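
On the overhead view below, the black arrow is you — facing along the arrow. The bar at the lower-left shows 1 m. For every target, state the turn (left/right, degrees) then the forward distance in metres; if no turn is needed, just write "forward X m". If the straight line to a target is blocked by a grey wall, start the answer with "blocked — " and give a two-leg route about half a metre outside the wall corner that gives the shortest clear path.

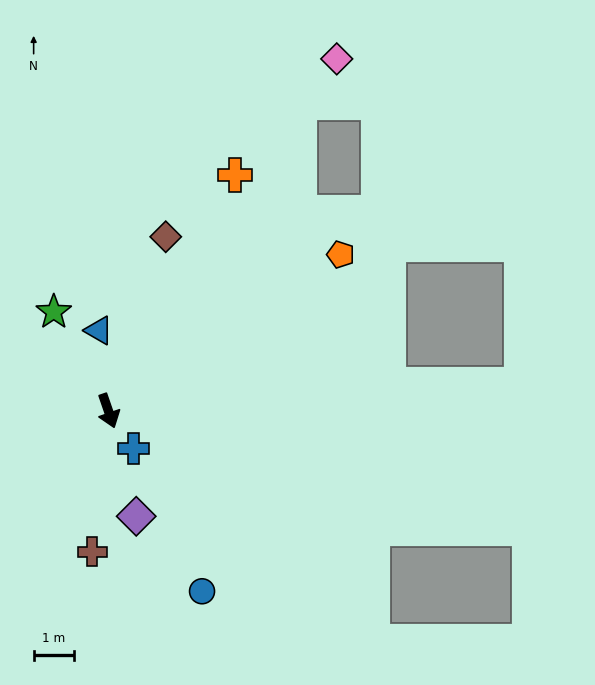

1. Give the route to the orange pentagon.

turn left 105°, forward 7.0 m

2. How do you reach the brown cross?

turn right 26°, forward 3.5 m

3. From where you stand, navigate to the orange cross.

turn left 133°, forward 6.7 m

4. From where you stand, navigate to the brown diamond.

turn left 143°, forward 4.6 m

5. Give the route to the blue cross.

turn left 15°, forward 1.1 m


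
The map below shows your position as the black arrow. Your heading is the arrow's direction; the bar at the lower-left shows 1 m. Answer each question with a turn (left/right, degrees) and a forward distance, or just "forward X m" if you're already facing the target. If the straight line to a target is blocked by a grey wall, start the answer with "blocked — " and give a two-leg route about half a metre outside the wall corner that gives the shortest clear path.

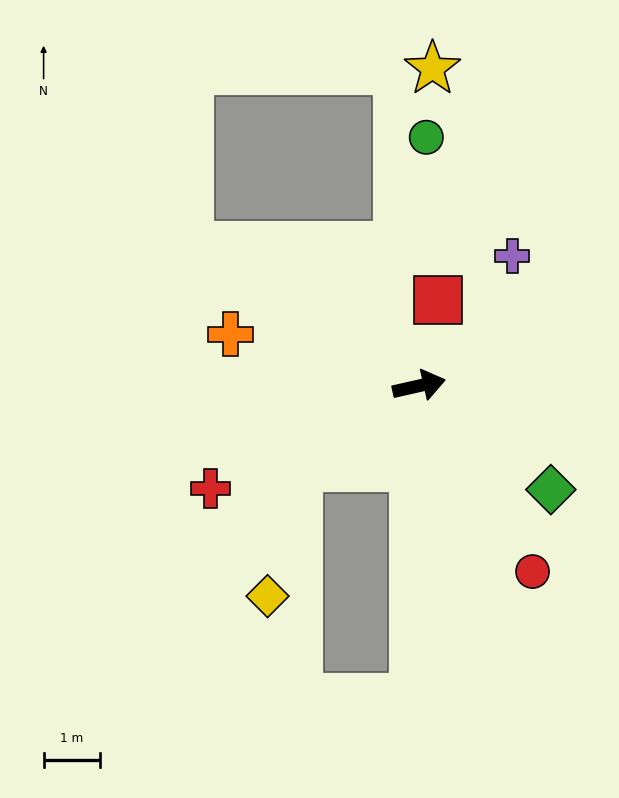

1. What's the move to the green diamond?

turn right 51°, forward 3.0 m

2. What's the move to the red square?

turn left 65°, forward 1.5 m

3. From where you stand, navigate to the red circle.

turn right 71°, forward 3.8 m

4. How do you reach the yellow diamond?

blocked — turn right 159°, forward 2.6 m, then turn left 43°, forward 2.3 m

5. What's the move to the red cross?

turn right 167°, forward 4.1 m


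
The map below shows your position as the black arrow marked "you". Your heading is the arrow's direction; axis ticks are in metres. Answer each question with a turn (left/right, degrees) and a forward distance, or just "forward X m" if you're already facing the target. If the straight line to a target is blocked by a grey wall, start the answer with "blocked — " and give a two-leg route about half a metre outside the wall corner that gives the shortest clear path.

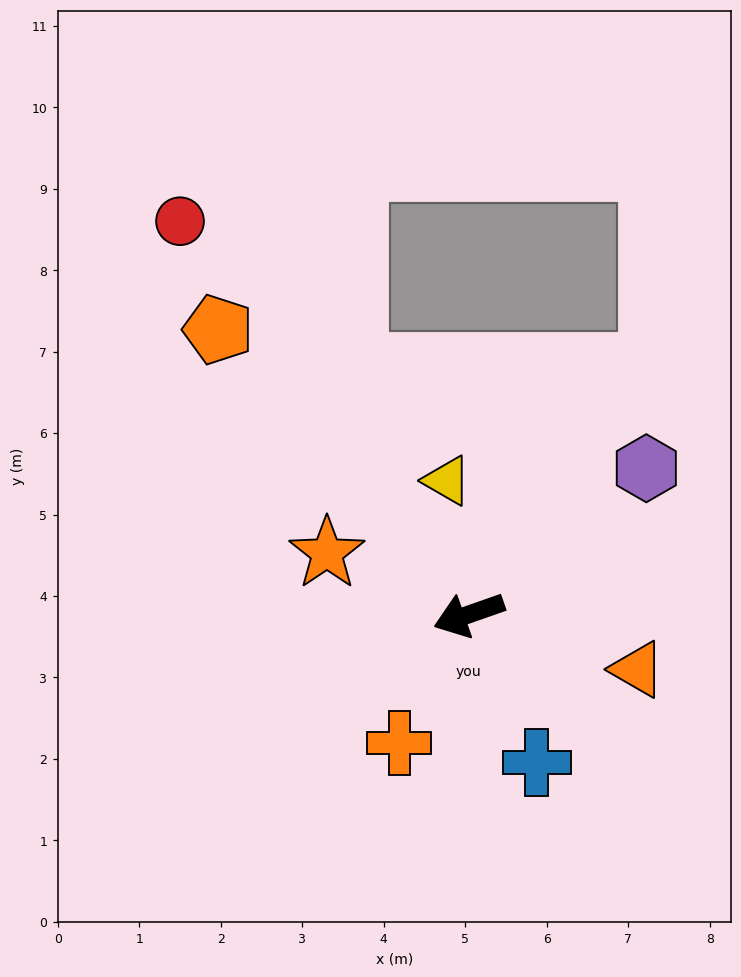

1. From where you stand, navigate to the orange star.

turn right 43°, forward 1.9 m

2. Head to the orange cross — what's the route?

turn left 42°, forward 1.8 m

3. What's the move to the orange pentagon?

turn right 68°, forward 4.7 m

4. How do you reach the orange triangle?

turn left 143°, forward 2.2 m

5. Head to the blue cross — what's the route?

turn left 95°, forward 2.0 m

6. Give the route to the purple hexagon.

turn right 160°, forward 2.8 m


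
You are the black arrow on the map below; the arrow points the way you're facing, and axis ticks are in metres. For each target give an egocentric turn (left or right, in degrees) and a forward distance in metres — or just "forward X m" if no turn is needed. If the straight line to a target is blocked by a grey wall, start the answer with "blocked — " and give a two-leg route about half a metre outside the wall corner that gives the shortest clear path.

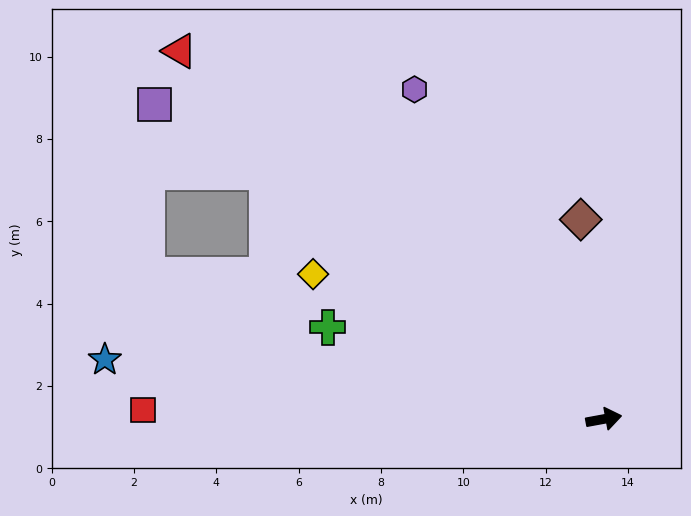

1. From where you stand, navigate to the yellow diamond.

turn left 143°, forward 7.9 m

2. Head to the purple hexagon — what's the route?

turn left 109°, forward 9.2 m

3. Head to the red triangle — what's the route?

turn left 129°, forward 13.6 m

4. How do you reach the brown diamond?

turn left 86°, forward 4.9 m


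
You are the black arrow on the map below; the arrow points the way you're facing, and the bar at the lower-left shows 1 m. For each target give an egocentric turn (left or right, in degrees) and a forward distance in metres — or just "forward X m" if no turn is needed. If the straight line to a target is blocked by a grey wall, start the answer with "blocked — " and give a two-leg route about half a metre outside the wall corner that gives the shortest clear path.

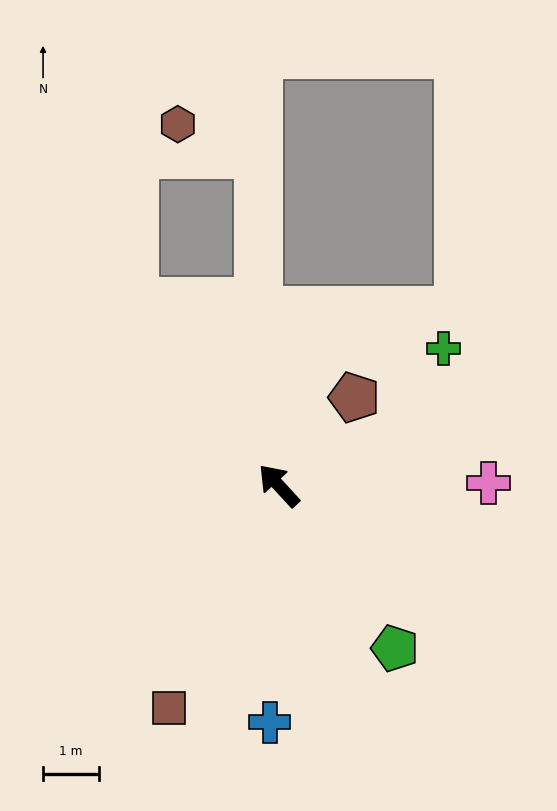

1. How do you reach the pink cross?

turn right 132°, forward 3.8 m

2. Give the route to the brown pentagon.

turn right 83°, forward 2.1 m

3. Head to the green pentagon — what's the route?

turn left 173°, forward 3.6 m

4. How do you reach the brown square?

turn left 111°, forward 4.5 m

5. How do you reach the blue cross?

turn left 135°, forward 4.3 m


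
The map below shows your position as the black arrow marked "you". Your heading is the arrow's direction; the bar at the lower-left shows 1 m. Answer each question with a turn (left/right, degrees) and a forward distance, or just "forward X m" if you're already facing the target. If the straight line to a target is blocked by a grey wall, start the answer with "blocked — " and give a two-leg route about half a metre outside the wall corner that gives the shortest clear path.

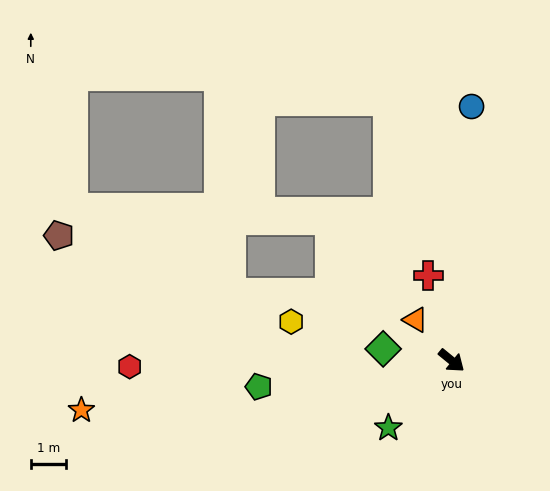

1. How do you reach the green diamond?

turn right 150°, forward 2.0 m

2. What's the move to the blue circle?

turn left 125°, forward 7.2 m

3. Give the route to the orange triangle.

turn left 171°, forward 1.5 m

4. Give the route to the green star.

turn right 94°, forward 2.6 m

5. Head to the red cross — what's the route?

turn left 145°, forward 2.5 m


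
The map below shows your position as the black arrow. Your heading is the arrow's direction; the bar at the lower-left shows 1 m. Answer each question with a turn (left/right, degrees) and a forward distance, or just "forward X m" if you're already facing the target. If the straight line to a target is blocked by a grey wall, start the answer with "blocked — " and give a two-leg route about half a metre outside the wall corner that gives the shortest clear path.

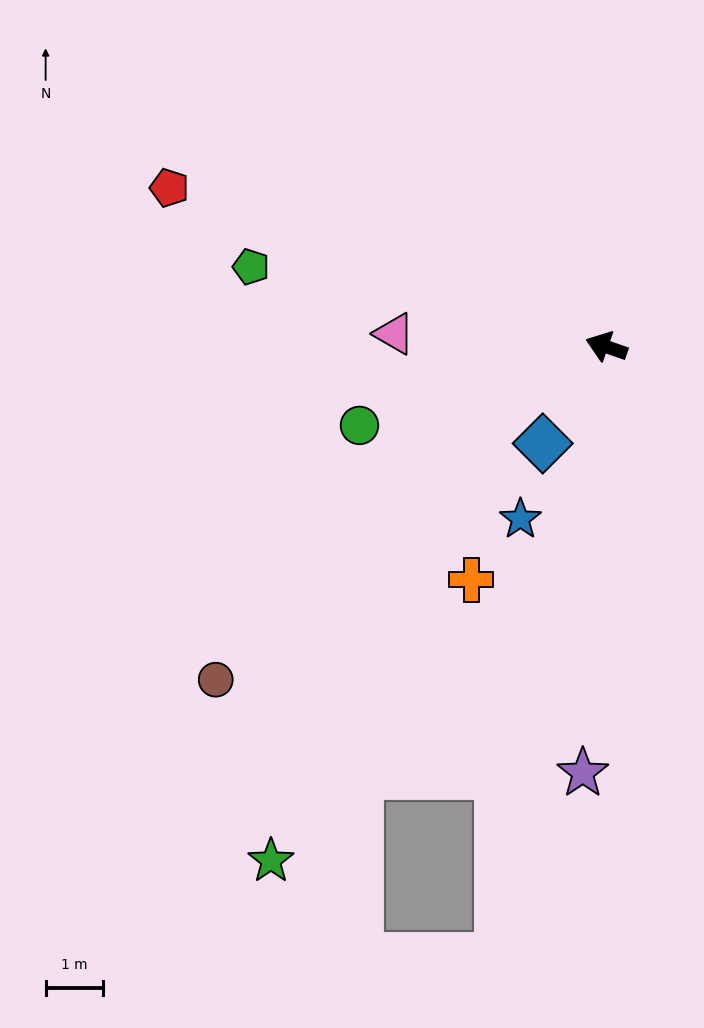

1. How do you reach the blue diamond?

turn left 76°, forward 2.0 m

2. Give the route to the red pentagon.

forward 8.1 m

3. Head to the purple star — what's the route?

turn left 106°, forward 7.4 m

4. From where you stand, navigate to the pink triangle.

turn left 16°, forward 3.7 m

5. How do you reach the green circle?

turn left 37°, forward 4.5 m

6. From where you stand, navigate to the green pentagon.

turn left 7°, forward 6.3 m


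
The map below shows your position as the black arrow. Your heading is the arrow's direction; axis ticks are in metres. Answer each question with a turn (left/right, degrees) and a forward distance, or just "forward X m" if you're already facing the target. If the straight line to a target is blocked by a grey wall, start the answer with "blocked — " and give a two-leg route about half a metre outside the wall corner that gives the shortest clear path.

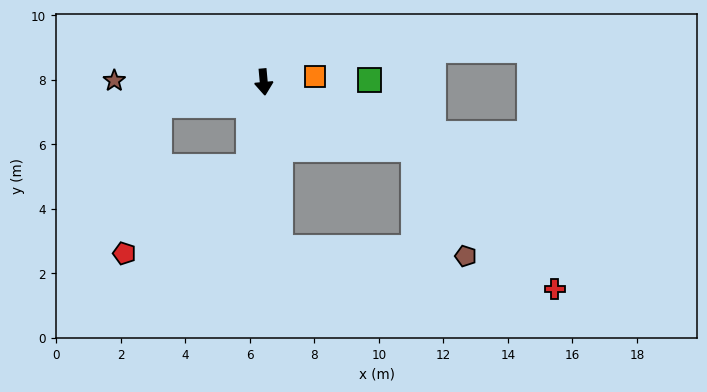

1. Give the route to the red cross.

blocked — turn left 61°, forward 5.1 m, then turn right 21°, forward 6.2 m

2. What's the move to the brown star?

turn right 96°, forward 4.6 m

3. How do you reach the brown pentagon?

blocked — turn left 61°, forward 5.1 m, then turn right 41°, forward 3.7 m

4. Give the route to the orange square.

turn left 91°, forward 1.6 m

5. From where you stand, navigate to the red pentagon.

blocked — turn right 14°, forward 2.7 m, then turn right 47°, forward 4.7 m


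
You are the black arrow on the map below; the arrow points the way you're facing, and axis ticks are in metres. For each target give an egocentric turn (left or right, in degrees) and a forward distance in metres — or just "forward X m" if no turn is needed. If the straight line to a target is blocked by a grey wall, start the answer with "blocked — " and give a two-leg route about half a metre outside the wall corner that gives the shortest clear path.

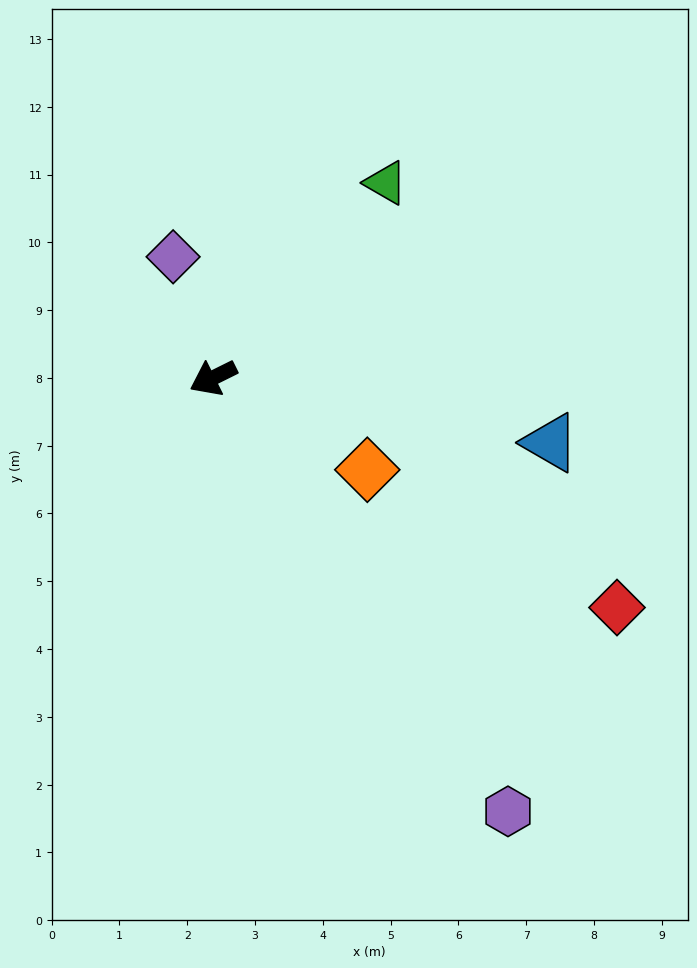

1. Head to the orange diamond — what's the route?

turn left 123°, forward 2.6 m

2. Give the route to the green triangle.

turn right 158°, forward 3.8 m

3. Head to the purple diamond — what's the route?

turn right 98°, forward 1.9 m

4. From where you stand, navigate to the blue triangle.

turn left 143°, forward 5.1 m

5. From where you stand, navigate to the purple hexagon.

turn left 98°, forward 7.7 m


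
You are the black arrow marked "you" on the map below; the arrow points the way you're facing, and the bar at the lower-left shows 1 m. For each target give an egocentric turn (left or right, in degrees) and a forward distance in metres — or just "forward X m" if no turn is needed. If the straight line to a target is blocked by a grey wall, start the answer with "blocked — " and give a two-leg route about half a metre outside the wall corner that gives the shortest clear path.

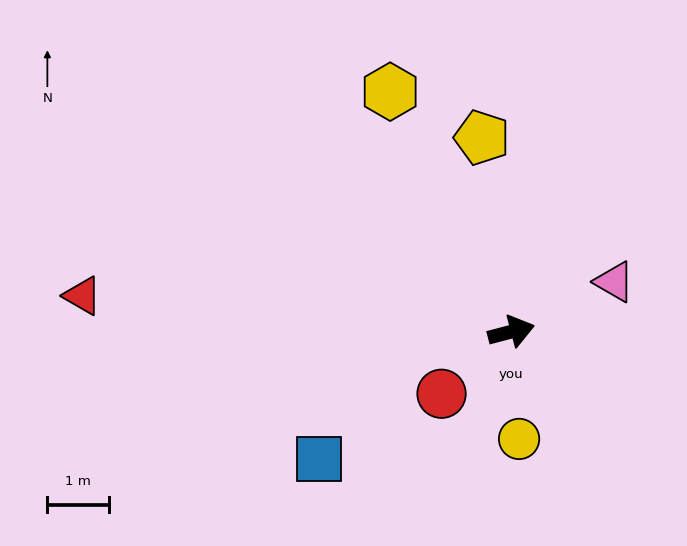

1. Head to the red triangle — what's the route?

turn left 160°, forward 7.0 m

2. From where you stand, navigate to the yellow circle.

turn right 101°, forward 1.8 m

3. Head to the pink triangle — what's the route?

turn left 11°, forward 1.9 m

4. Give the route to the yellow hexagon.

turn left 102°, forward 4.4 m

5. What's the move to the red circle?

turn right 153°, forward 1.5 m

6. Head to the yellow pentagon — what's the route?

turn left 84°, forward 3.2 m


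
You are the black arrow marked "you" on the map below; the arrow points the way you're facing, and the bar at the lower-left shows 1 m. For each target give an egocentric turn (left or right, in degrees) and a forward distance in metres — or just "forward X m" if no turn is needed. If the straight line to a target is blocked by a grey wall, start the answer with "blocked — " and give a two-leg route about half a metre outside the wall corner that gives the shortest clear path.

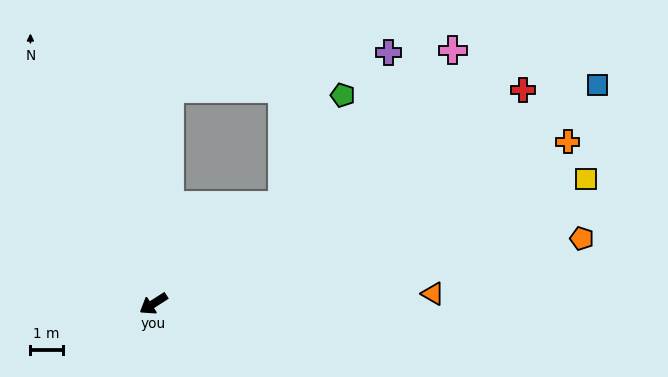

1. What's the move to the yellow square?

turn left 164°, forward 13.8 m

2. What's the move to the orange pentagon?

turn left 156°, forward 13.3 m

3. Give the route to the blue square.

turn left 174°, forward 15.2 m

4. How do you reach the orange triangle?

turn left 149°, forward 8.6 m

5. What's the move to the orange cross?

turn left 169°, forward 13.6 m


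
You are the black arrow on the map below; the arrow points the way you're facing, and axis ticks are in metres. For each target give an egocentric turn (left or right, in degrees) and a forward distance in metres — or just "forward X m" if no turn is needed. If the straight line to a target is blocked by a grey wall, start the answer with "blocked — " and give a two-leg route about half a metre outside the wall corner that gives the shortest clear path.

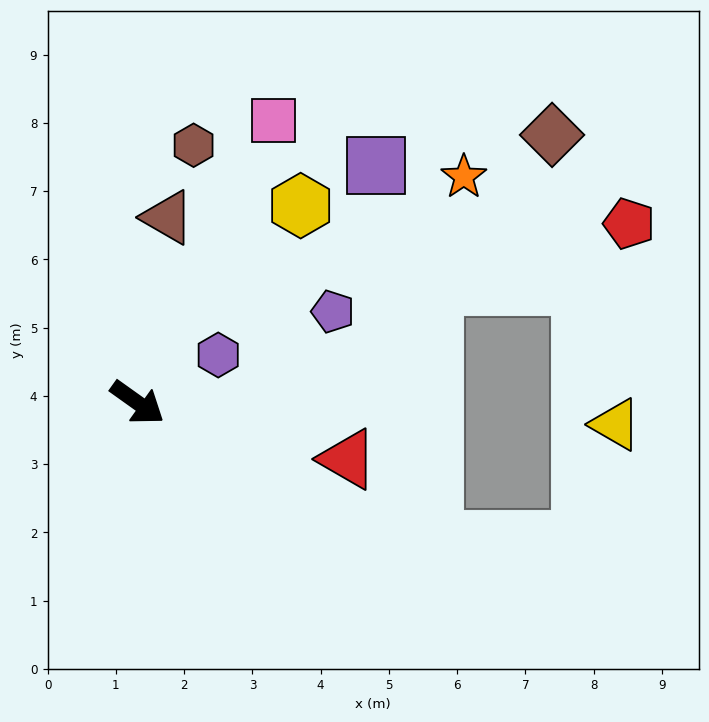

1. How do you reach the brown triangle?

turn left 116°, forward 2.8 m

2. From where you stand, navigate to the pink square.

turn left 100°, forward 4.6 m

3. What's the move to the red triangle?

turn left 20°, forward 3.2 m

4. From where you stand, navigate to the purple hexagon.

turn left 66°, forward 1.4 m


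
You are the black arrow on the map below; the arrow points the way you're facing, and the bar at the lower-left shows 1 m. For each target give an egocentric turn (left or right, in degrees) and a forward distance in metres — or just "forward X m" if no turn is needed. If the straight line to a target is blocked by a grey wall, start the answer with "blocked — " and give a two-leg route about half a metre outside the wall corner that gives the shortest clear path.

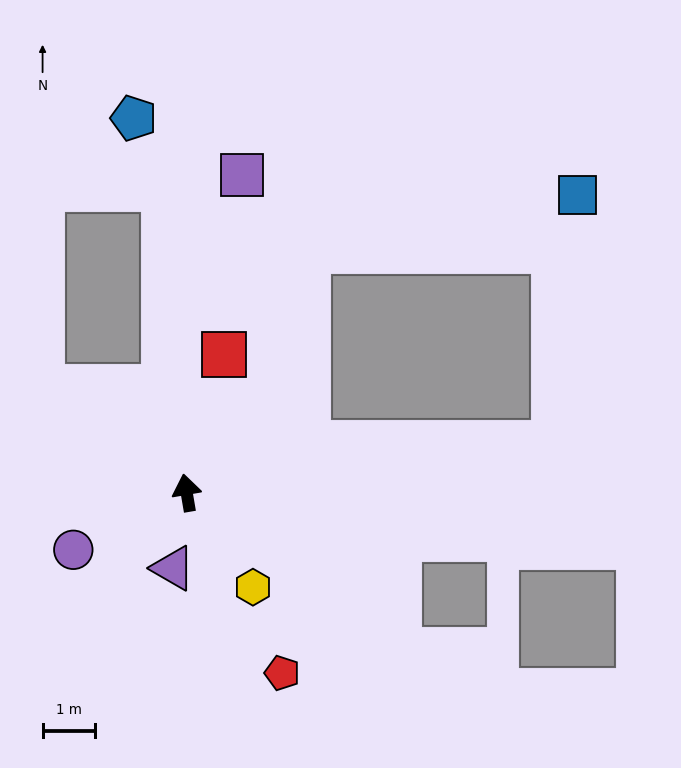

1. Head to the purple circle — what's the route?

turn left 107°, forward 2.4 m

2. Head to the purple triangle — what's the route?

turn left 160°, forward 1.5 m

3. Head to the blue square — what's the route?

blocked — turn right 92°, forward 7.0 m, then turn left 77°, forward 4.7 m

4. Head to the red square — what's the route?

turn right 25°, forward 2.7 m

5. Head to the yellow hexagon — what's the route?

turn right 155°, forward 2.2 m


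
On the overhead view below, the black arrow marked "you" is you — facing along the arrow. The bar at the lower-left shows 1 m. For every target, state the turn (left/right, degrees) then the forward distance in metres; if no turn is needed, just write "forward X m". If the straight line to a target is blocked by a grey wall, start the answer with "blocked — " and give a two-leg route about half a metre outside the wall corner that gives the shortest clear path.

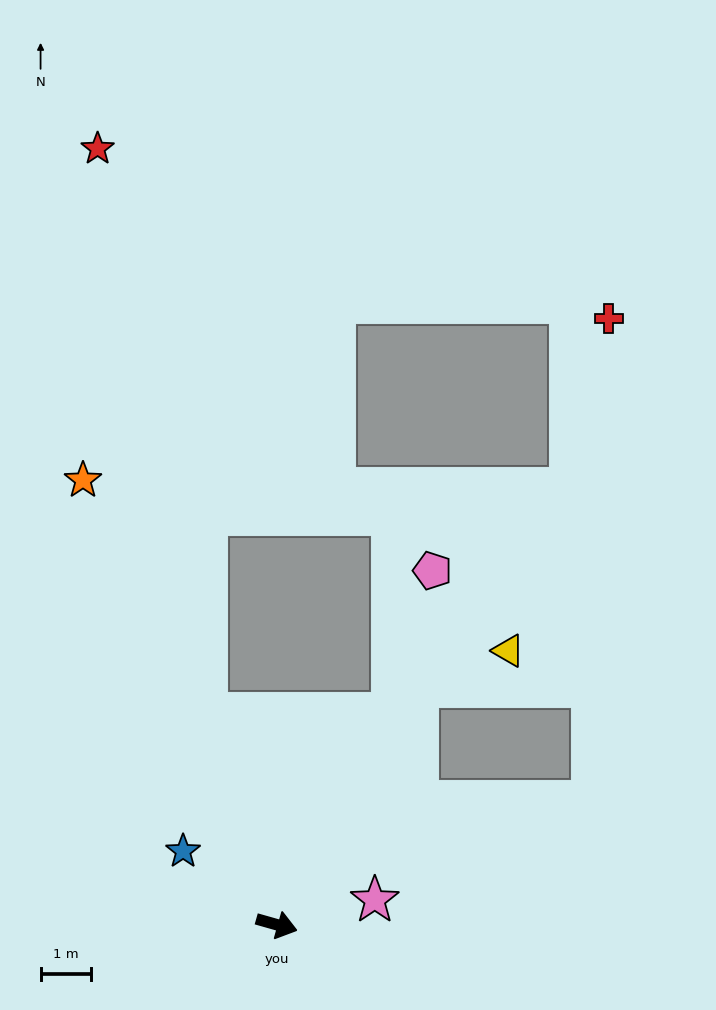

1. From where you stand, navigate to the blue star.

turn left 158°, forward 2.4 m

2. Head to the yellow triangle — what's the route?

blocked — turn left 75°, forward 5.5 m, then turn right 38°, forward 2.0 m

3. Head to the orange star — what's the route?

turn left 129°, forward 9.7 m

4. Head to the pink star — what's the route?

turn left 30°, forward 2.0 m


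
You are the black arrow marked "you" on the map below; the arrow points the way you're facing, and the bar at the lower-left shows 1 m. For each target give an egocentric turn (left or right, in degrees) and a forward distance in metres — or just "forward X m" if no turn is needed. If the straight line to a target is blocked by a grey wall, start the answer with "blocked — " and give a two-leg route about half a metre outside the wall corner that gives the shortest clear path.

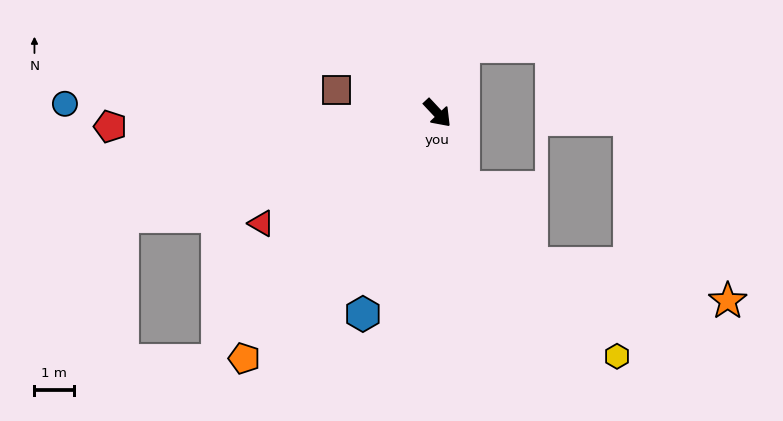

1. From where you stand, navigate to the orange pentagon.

turn right 81°, forward 7.9 m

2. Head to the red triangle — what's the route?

turn right 101°, forward 5.3 m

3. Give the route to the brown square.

turn right 146°, forward 2.6 m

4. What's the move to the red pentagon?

turn right 131°, forward 8.3 m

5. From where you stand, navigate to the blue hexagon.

turn right 63°, forward 5.4 m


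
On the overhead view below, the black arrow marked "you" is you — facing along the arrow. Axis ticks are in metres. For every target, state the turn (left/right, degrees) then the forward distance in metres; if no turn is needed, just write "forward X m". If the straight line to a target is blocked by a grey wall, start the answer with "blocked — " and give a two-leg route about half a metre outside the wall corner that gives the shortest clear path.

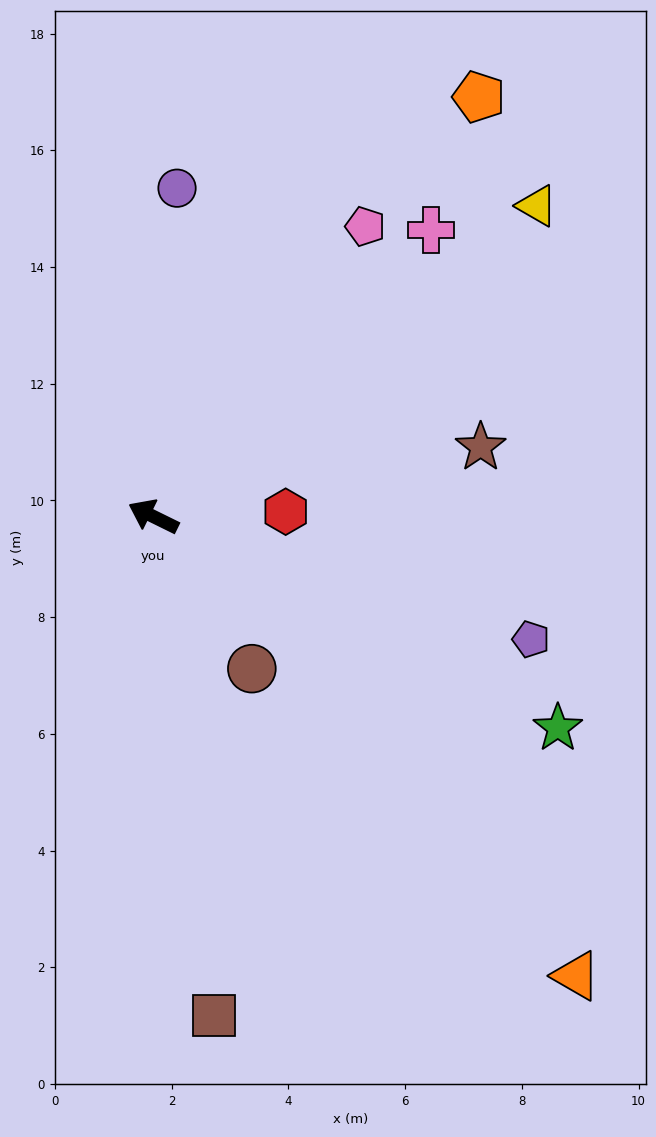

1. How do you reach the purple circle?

turn right 68°, forward 5.6 m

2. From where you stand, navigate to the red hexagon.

turn right 152°, forward 2.3 m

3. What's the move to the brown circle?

turn left 149°, forward 3.1 m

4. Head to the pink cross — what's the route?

turn right 108°, forward 6.8 m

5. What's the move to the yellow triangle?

turn right 115°, forward 8.5 m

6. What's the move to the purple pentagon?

turn right 172°, forward 6.8 m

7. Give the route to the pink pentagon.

turn right 100°, forward 6.2 m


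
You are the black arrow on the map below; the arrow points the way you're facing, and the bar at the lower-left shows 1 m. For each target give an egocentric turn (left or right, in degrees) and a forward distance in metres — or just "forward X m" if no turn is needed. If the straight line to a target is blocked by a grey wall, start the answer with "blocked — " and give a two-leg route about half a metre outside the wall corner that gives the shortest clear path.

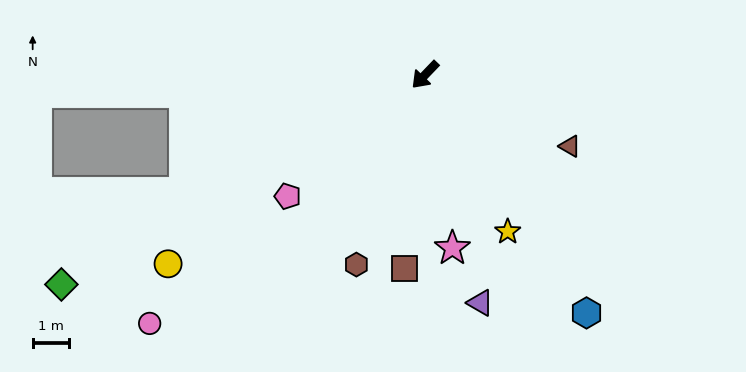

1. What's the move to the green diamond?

turn right 16°, forward 11.5 m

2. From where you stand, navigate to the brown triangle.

turn left 108°, forward 4.4 m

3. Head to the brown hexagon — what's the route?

turn left 24°, forward 5.5 m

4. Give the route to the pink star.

turn left 53°, forward 4.8 m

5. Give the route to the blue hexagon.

turn left 78°, forward 7.9 m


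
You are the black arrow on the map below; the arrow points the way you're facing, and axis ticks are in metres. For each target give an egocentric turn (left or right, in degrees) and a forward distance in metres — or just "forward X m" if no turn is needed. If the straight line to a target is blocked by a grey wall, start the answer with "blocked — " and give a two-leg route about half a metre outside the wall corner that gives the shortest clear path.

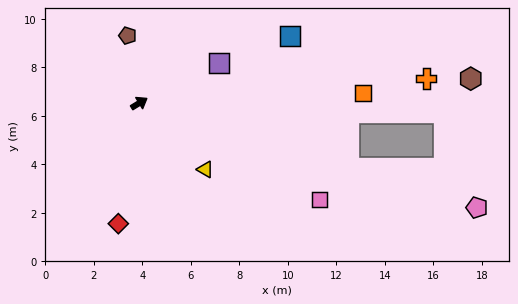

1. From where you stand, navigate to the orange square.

turn right 29°, forward 9.2 m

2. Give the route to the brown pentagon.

turn left 68°, forward 2.8 m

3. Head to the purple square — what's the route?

turn right 5°, forward 3.7 m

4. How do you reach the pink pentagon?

turn right 49°, forward 14.6 m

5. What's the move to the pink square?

turn right 60°, forward 8.4 m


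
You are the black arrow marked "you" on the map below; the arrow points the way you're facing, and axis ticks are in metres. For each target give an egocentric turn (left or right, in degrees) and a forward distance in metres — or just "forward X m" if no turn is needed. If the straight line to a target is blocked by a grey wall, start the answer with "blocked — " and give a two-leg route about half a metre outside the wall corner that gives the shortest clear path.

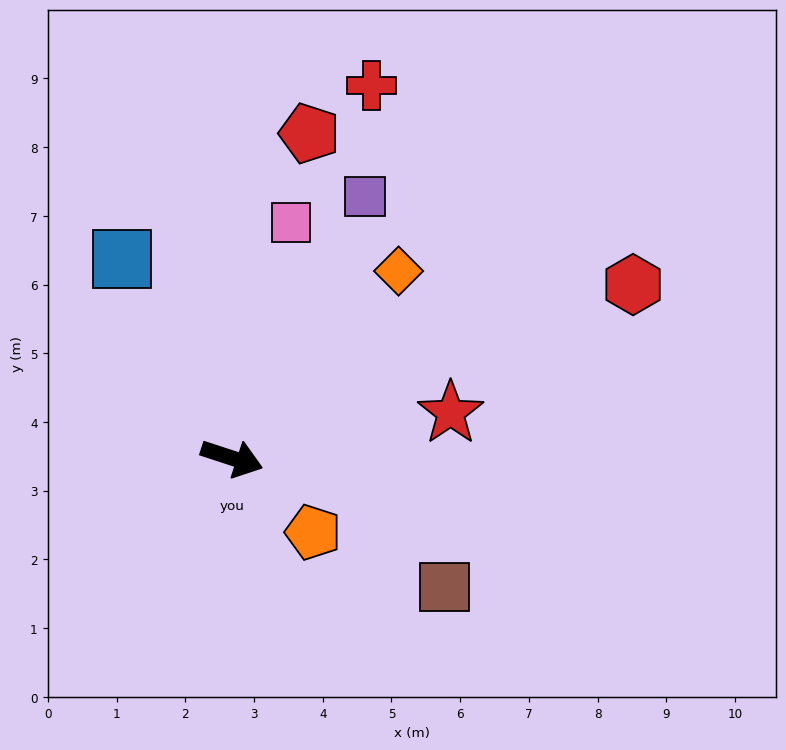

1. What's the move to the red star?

turn left 30°, forward 3.2 m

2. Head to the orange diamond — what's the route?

turn left 66°, forward 3.6 m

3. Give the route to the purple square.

turn left 81°, forward 4.3 m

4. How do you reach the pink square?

turn left 94°, forward 3.5 m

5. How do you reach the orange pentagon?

turn right 24°, forward 1.6 m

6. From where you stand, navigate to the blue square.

turn left 137°, forward 3.3 m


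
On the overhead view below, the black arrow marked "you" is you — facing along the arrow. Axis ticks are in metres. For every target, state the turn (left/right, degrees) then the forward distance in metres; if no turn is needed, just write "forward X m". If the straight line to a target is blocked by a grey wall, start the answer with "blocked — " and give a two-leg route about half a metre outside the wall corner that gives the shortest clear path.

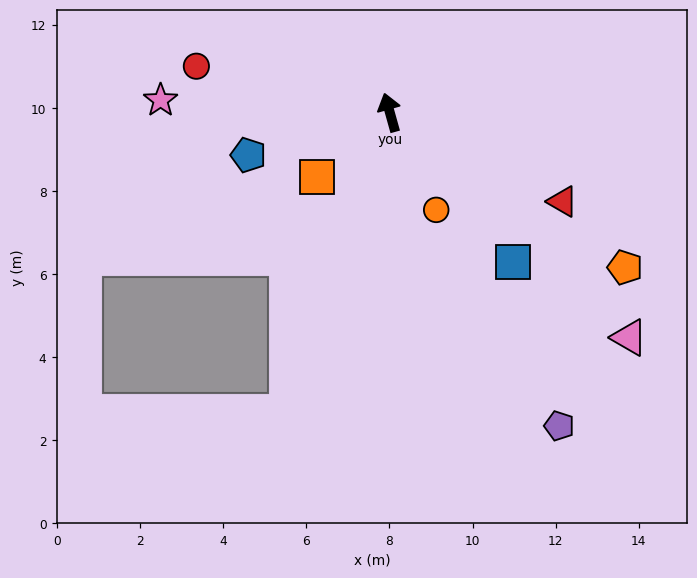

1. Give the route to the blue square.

turn right 156°, forward 4.7 m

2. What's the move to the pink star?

turn left 71°, forward 5.5 m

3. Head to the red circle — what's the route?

turn left 61°, forward 4.8 m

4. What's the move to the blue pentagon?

turn left 91°, forward 3.6 m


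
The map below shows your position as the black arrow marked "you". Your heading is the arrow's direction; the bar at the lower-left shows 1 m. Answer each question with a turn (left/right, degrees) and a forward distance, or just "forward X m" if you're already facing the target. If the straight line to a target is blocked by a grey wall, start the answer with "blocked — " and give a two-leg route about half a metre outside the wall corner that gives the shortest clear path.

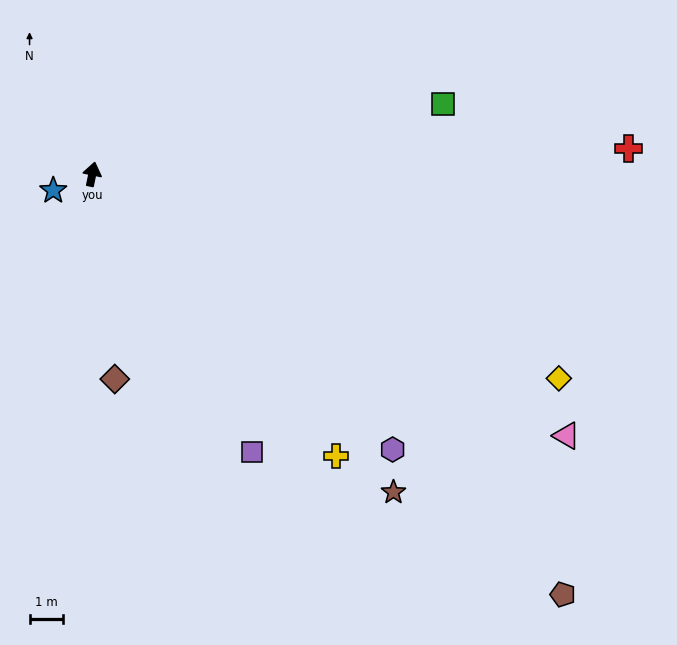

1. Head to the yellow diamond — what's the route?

turn right 102°, forward 15.1 m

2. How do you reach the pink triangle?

turn right 107°, forward 16.1 m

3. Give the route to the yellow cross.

turn right 127°, forward 11.1 m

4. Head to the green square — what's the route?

turn right 67°, forward 10.6 m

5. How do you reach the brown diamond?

turn right 162°, forward 6.1 m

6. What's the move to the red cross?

turn right 76°, forward 15.9 m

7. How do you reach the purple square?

turn right 138°, forward 9.5 m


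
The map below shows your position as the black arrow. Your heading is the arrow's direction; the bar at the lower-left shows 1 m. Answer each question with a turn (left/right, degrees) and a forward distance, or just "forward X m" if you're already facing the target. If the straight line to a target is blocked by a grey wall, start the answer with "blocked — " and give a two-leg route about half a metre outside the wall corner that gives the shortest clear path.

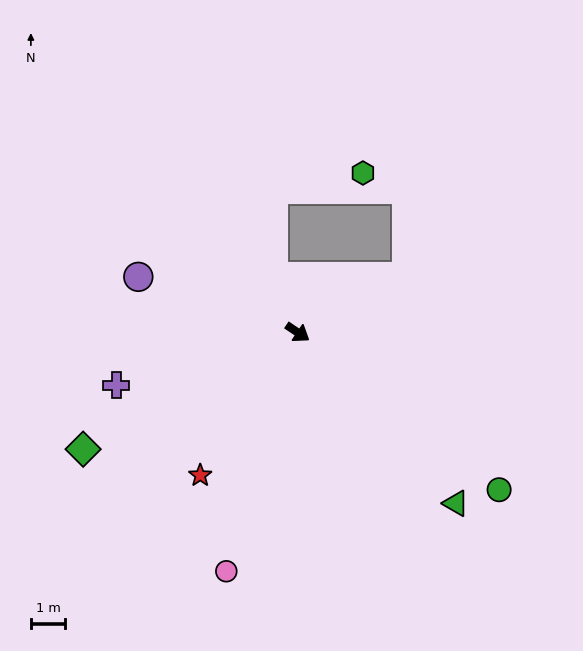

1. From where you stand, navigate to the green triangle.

turn right 13°, forward 6.8 m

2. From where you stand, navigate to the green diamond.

turn right 118°, forward 7.1 m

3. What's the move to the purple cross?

turn right 130°, forward 5.5 m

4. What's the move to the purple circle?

turn right 165°, forward 4.9 m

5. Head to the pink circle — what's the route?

turn right 73°, forward 7.3 m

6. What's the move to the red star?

turn right 90°, forward 5.0 m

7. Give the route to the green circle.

turn right 4°, forward 7.5 m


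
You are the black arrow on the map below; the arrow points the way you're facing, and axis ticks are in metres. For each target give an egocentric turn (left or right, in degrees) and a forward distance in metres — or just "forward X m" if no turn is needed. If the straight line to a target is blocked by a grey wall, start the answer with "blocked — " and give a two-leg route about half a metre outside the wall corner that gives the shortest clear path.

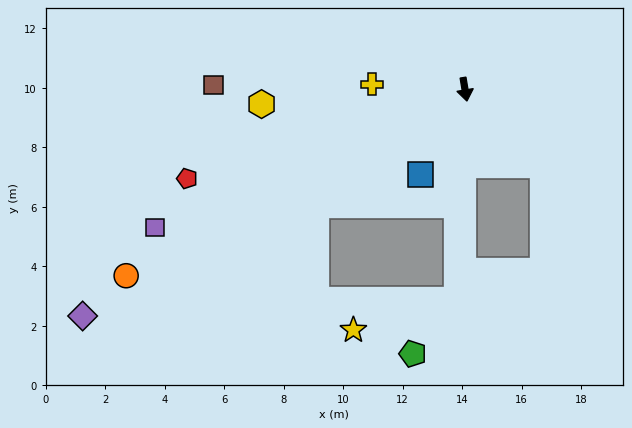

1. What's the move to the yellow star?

blocked — turn right 12°, forward 7.1 m, then turn right 71°, forward 3.6 m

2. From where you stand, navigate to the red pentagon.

turn right 82°, forward 9.8 m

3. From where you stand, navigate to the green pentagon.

blocked — turn right 12°, forward 7.1 m, then turn right 36°, forward 2.3 m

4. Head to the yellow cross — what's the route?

turn right 103°, forward 3.1 m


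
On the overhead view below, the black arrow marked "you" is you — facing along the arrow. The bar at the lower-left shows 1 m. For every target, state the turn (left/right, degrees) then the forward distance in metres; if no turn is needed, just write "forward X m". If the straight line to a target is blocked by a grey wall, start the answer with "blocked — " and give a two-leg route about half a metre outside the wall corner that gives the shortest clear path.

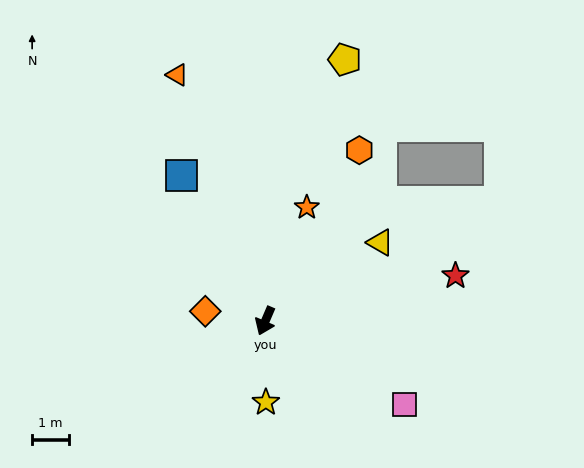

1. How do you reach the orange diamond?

turn right 76°, forward 1.7 m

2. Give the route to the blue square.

turn right 127°, forward 4.6 m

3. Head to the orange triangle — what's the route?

turn right 137°, forward 7.2 m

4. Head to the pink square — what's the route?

turn left 82°, forward 4.5 m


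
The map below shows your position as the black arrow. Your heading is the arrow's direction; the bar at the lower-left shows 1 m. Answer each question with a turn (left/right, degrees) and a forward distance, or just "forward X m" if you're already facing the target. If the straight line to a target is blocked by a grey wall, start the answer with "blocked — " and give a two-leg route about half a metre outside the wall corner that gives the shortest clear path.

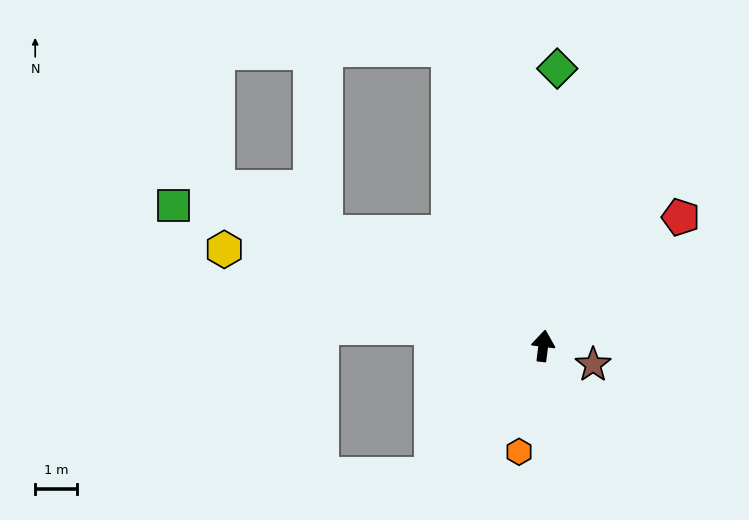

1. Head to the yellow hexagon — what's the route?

turn left 80°, forward 8.0 m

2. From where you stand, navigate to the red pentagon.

turn right 40°, forward 4.5 m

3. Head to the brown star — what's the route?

turn right 104°, forward 1.3 m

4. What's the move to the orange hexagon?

turn left 174°, forward 2.6 m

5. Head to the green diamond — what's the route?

turn left 4°, forward 6.7 m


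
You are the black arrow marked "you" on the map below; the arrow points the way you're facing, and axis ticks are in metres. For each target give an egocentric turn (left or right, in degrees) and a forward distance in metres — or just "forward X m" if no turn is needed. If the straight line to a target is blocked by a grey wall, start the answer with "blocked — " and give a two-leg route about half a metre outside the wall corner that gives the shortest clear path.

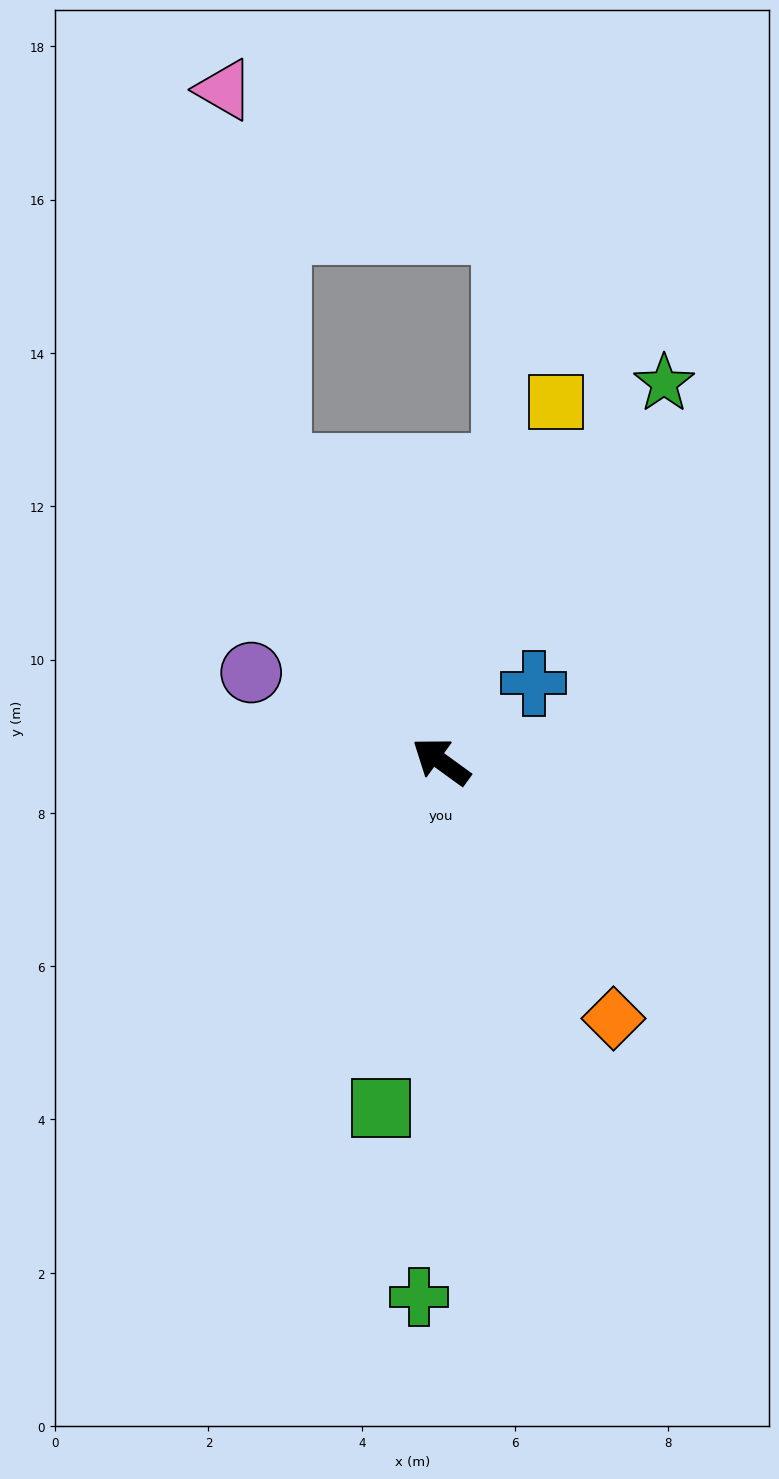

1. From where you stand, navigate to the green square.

turn left 116°, forward 4.6 m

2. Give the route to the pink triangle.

blocked — turn right 25°, forward 4.4 m, then turn right 21°, forward 5.0 m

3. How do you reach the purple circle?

turn left 11°, forward 2.7 m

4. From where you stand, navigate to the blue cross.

turn right 104°, forward 1.6 m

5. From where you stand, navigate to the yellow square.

turn right 72°, forward 4.9 m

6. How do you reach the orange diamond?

turn left 160°, forward 4.0 m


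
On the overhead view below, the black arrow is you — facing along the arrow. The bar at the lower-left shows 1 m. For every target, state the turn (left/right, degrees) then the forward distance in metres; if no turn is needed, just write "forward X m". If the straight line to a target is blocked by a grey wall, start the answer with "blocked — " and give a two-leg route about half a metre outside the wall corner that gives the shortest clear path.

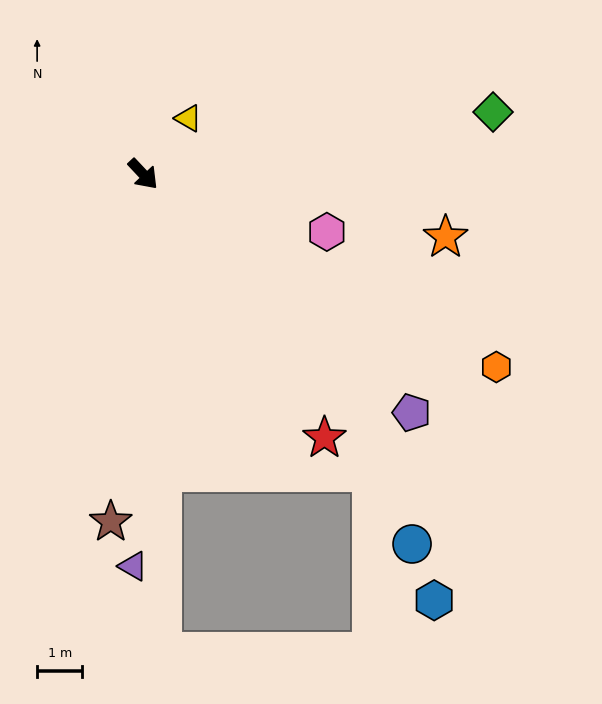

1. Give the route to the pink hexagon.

turn left 29°, forward 4.3 m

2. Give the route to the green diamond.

turn left 57°, forward 7.9 m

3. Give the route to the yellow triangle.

turn left 98°, forward 1.6 m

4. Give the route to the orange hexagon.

turn left 18°, forward 8.9 m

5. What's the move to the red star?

turn right 9°, forward 7.1 m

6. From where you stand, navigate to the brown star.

turn right 48°, forward 7.8 m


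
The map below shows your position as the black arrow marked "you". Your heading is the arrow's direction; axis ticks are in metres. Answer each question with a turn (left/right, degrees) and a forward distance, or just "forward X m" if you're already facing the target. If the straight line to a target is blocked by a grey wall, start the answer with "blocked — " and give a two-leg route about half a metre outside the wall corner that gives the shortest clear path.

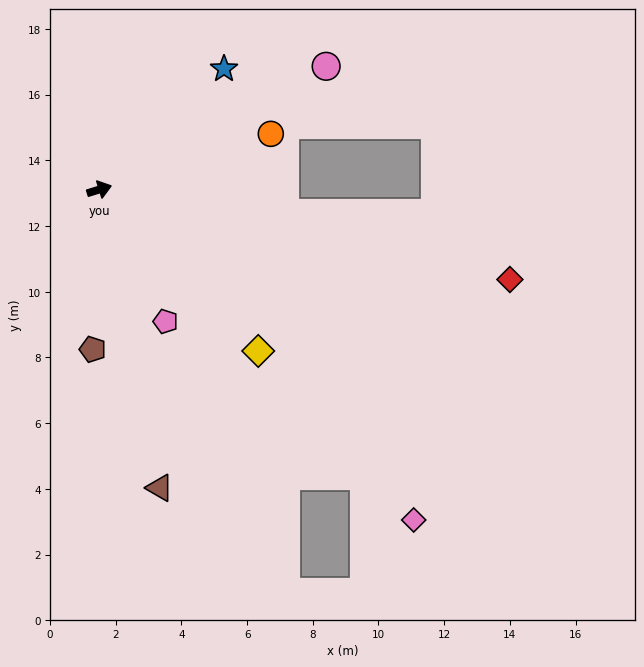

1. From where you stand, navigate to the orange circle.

forward 5.5 m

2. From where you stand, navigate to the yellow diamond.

turn right 63°, forward 6.9 m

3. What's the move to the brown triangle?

turn right 96°, forward 9.3 m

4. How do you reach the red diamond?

turn right 30°, forward 12.8 m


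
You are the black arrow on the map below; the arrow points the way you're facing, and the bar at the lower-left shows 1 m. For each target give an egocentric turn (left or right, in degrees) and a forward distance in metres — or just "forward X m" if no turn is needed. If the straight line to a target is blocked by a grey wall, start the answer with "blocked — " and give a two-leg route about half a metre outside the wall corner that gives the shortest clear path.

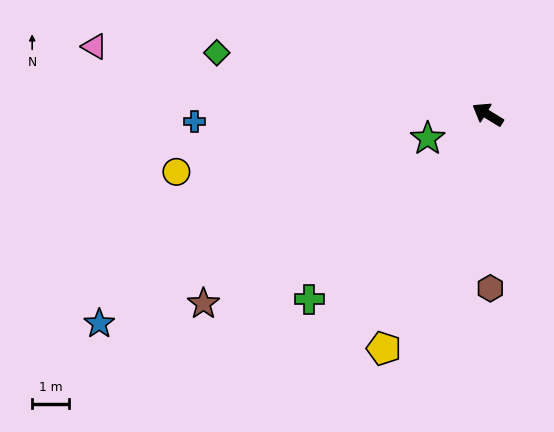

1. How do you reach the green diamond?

turn left 19°, forward 7.5 m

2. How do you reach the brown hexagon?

turn left 122°, forward 4.7 m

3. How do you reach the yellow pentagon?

turn left 98°, forward 6.9 m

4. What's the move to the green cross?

turn left 78°, forward 6.9 m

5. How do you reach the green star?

turn left 53°, forward 1.7 m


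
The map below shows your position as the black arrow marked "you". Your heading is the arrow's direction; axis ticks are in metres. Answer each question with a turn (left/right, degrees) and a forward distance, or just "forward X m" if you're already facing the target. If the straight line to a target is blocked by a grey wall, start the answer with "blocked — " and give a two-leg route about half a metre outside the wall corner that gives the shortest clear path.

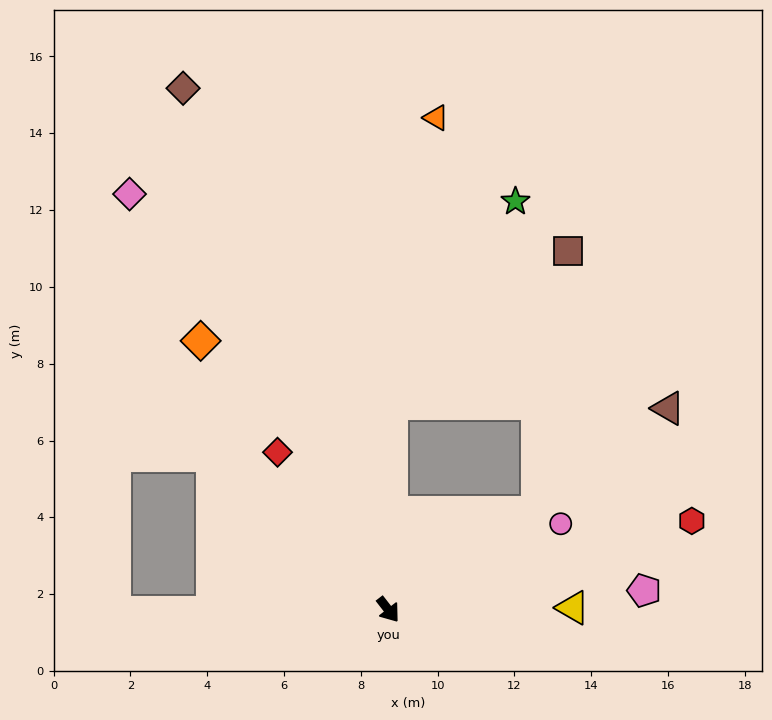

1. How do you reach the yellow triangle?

turn left 53°, forward 4.8 m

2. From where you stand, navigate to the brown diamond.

turn left 164°, forward 14.6 m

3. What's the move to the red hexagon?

turn left 68°, forward 8.2 m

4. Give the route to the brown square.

blocked — turn left 141°, forward 5.4 m, then turn right 48°, forward 6.1 m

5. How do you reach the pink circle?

turn left 79°, forward 5.0 m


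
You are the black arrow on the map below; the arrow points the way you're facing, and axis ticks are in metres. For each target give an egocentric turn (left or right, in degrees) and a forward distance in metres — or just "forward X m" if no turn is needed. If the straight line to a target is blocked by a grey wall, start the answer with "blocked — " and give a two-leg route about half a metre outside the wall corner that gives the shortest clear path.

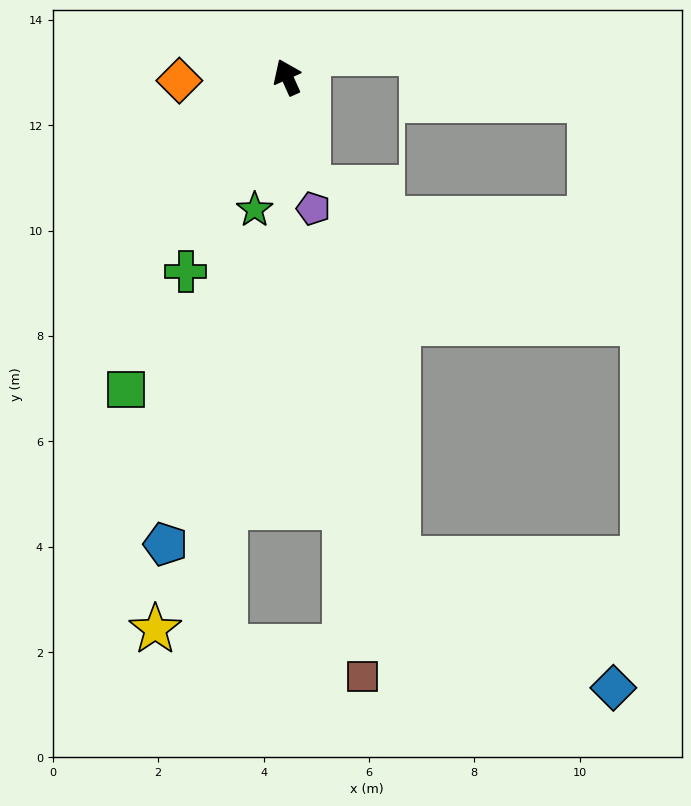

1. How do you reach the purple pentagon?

turn left 167°, forward 2.5 m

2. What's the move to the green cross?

turn left 128°, forward 4.2 m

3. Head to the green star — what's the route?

turn left 142°, forward 2.6 m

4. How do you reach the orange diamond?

turn left 68°, forward 2.0 m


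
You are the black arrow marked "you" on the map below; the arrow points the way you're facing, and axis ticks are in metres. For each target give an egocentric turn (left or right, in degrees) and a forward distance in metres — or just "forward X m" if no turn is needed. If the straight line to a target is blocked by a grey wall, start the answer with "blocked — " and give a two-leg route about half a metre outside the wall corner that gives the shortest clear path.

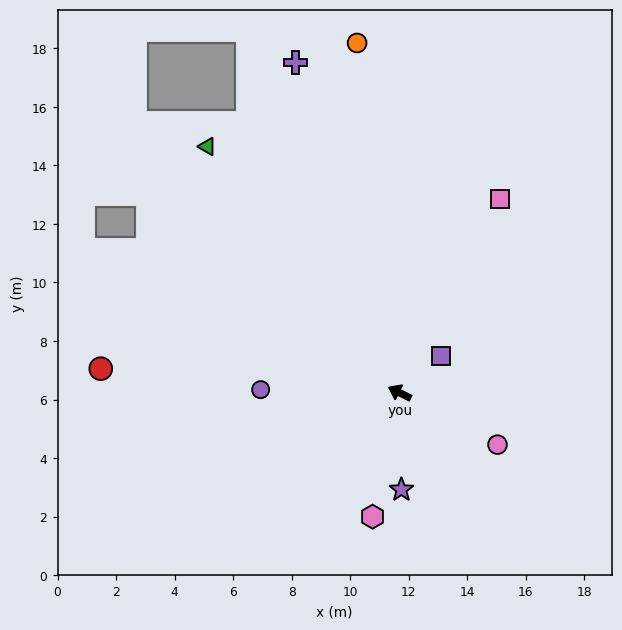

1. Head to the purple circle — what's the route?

turn left 25°, forward 4.8 m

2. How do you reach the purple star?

turn left 117°, forward 3.3 m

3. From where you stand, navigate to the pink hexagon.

turn left 104°, forward 4.3 m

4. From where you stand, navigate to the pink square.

turn right 91°, forward 7.5 m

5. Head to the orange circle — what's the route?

turn right 57°, forward 12.0 m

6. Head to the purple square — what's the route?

turn right 112°, forward 1.9 m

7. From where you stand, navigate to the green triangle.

turn right 26°, forward 10.7 m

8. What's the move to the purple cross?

turn right 46°, forward 11.8 m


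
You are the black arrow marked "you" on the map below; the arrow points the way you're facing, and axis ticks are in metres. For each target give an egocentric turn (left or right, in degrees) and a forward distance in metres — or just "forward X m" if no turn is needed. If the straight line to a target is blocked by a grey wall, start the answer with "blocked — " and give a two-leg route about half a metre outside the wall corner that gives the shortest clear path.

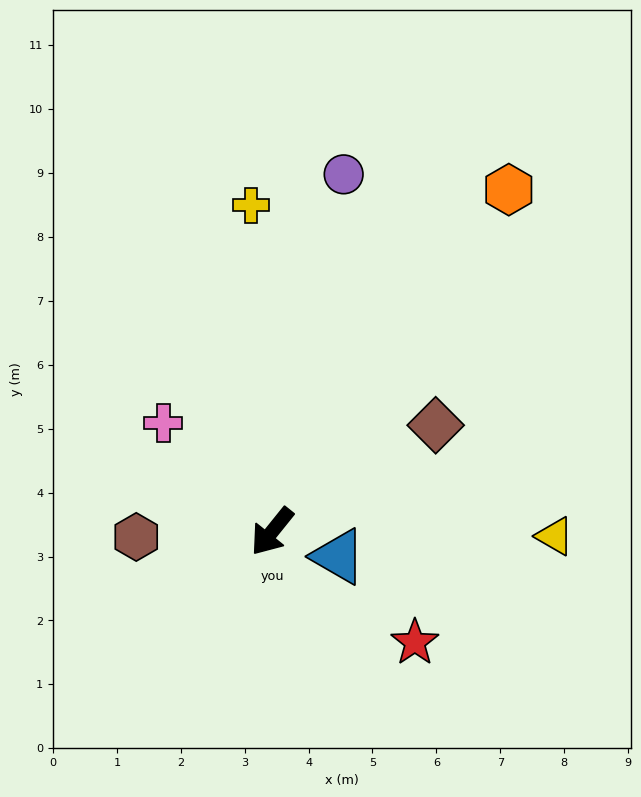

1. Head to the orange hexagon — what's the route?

turn right 176°, forward 6.5 m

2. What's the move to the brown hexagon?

turn right 49°, forward 2.1 m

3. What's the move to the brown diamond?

turn left 162°, forward 3.1 m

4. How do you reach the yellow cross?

turn right 137°, forward 5.1 m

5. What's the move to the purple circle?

turn right 152°, forward 5.7 m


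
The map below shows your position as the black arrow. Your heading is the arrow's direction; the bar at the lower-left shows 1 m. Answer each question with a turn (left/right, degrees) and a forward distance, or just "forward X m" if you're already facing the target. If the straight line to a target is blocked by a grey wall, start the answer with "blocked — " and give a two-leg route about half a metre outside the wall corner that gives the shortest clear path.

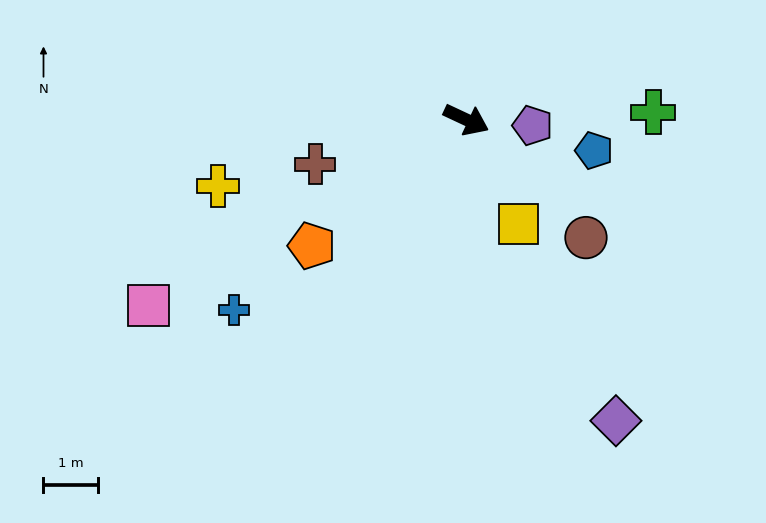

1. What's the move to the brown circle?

turn right 20°, forward 3.1 m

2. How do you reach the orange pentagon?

turn right 116°, forward 3.6 m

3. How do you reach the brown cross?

turn right 138°, forward 2.9 m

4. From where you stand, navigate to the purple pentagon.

turn left 20°, forward 1.2 m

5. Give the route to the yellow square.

turn right 38°, forward 2.1 m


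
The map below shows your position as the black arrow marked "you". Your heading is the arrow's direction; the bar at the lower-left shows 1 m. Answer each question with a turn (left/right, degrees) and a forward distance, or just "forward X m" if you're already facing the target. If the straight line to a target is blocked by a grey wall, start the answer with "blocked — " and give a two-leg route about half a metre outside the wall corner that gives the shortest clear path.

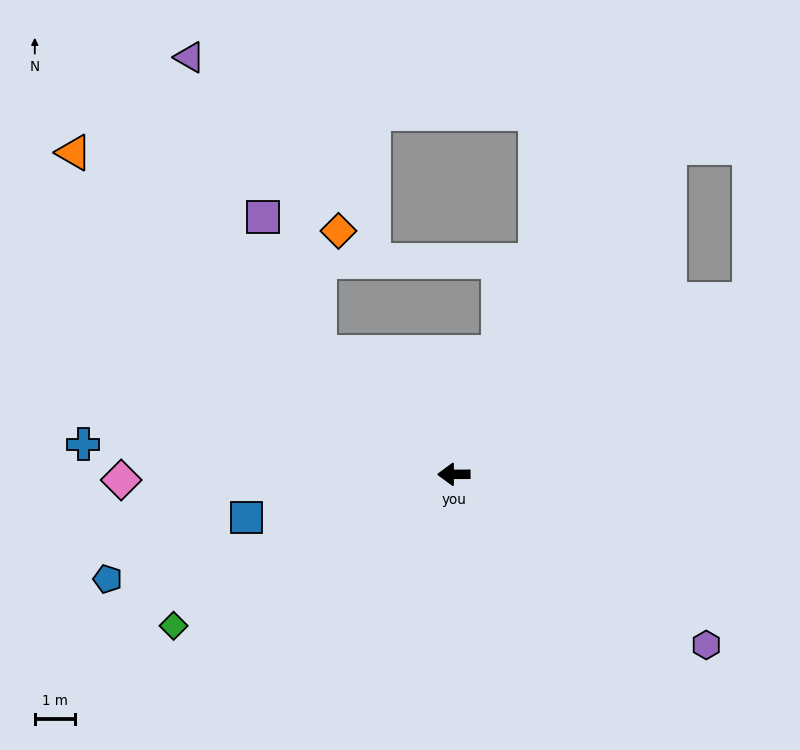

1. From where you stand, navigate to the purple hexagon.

turn left 146°, forward 7.6 m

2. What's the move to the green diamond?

turn left 28°, forward 8.0 m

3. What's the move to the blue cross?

turn right 5°, forward 9.3 m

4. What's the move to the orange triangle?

turn right 40°, forward 12.5 m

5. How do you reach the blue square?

turn left 11°, forward 5.3 m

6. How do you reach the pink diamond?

forward 8.3 m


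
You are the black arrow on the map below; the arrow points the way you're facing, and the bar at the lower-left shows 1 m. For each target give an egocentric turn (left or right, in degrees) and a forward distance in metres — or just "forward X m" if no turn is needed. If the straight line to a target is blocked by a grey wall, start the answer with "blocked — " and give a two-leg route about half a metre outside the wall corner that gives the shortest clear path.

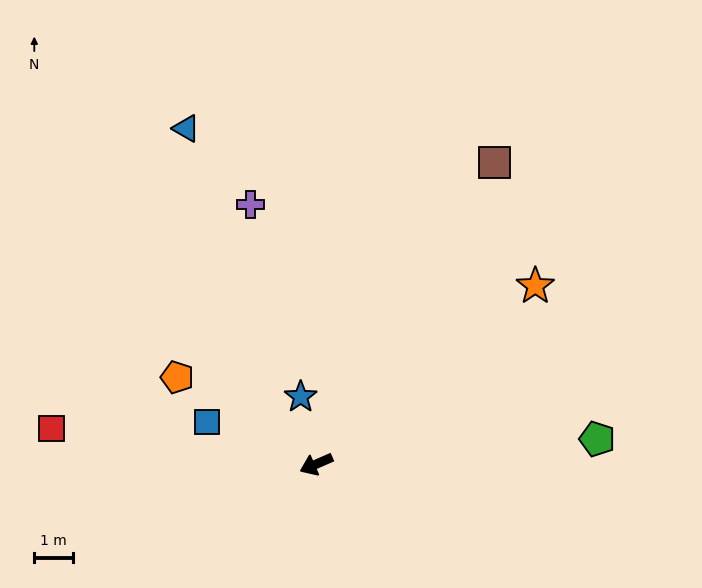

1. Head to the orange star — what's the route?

turn right 164°, forward 7.3 m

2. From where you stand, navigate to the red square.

turn right 31°, forward 6.9 m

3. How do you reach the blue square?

turn right 45°, forward 3.0 m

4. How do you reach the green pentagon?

turn left 162°, forward 7.3 m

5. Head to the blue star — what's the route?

turn right 101°, forward 1.8 m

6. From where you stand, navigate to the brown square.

turn right 144°, forward 9.1 m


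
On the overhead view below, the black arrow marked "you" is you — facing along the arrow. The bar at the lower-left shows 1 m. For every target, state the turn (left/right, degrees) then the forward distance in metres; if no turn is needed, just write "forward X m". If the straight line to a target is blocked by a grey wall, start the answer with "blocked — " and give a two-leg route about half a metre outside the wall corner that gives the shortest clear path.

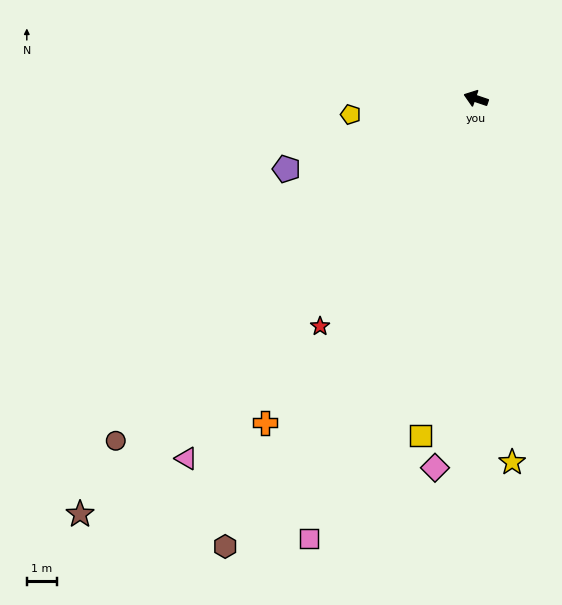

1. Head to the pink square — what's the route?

turn left 88°, forward 15.7 m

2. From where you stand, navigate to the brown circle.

turn left 62°, forward 16.6 m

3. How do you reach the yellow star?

turn left 114°, forward 12.2 m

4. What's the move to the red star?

turn left 74°, forward 9.2 m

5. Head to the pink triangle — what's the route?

turn left 70°, forward 15.4 m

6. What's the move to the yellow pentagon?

turn left 26°, forward 4.2 m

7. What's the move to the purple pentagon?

turn left 39°, forward 6.7 m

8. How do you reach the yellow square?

turn left 99°, forward 11.4 m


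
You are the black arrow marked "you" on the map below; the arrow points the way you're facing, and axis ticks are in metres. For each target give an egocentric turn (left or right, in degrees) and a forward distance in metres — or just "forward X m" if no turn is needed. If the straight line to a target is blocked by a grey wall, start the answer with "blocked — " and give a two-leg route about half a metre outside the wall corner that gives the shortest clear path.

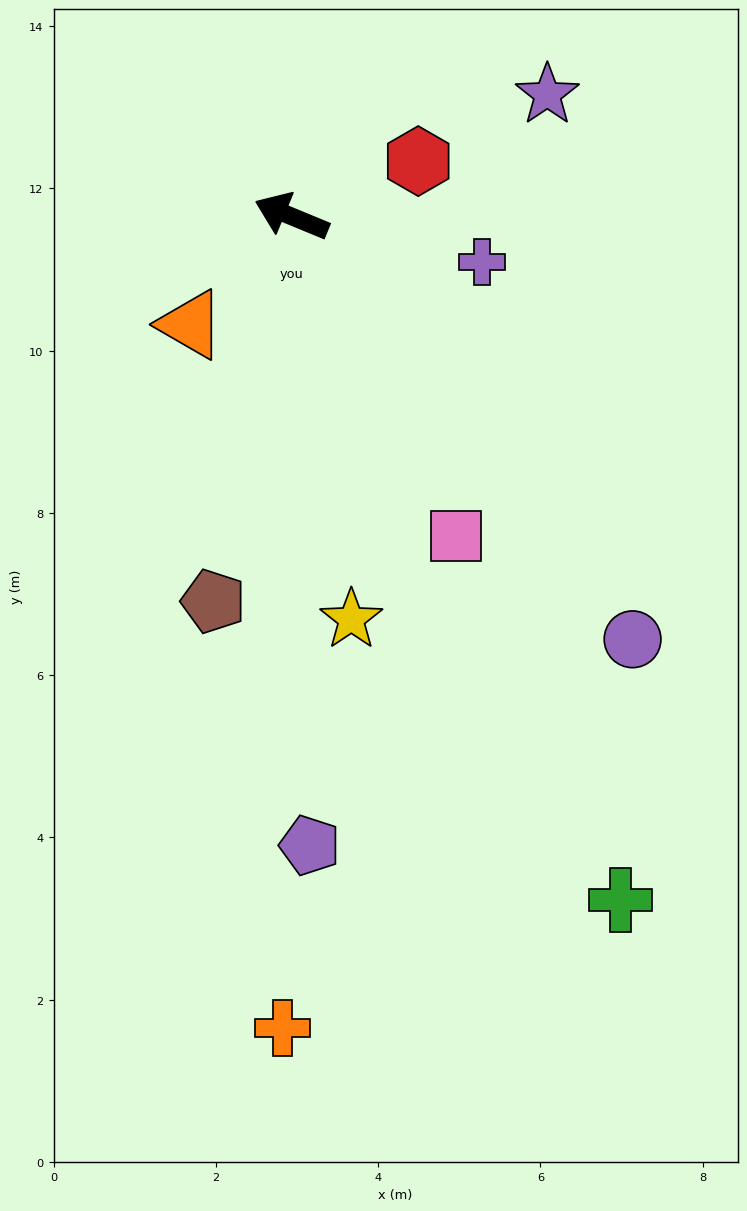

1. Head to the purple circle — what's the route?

turn left 151°, forward 6.7 m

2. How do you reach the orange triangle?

turn left 69°, forward 1.8 m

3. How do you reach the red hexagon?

turn right 134°, forward 1.7 m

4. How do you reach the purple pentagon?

turn left 114°, forward 7.8 m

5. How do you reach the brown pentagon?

turn left 101°, forward 4.8 m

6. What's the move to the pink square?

turn left 140°, forward 4.4 m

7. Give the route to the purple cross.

turn right 171°, forward 2.4 m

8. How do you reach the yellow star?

turn left 121°, forward 5.0 m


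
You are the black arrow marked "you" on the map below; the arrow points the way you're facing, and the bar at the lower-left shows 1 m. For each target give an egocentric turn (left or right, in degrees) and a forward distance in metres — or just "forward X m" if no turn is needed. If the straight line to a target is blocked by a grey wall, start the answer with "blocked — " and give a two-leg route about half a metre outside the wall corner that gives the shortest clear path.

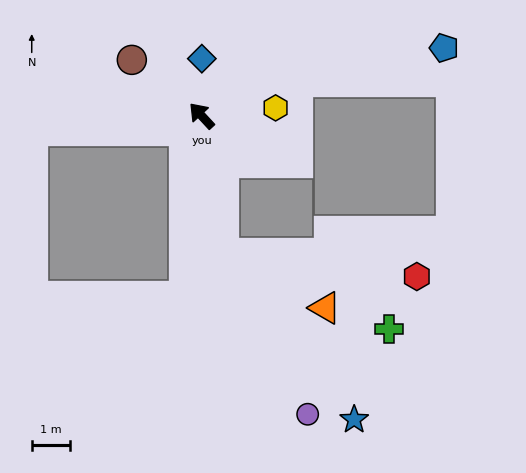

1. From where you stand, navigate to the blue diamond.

turn right 43°, forward 1.5 m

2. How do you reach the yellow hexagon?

turn right 127°, forward 2.0 m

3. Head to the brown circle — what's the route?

turn left 9°, forward 2.4 m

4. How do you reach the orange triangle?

blocked — turn left 146°, forward 3.7 m, then turn left 54°, forward 3.1 m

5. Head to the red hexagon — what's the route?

blocked — turn left 146°, forward 3.7 m, then turn left 75°, forward 5.2 m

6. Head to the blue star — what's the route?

blocked — turn left 146°, forward 3.7 m, then turn left 30°, forward 5.6 m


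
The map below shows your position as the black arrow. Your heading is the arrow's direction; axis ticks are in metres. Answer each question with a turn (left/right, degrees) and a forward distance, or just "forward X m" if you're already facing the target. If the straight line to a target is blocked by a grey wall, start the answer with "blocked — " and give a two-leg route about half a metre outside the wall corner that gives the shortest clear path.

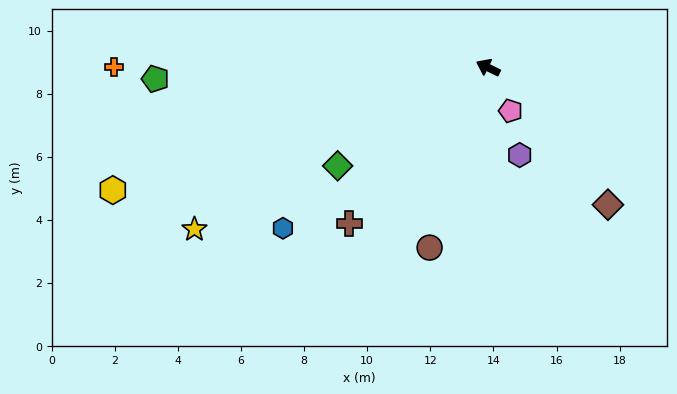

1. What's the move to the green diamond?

turn left 59°, forward 5.7 m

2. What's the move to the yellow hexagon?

turn left 44°, forward 12.5 m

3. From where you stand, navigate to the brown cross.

turn left 74°, forward 6.6 m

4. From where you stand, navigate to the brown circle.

turn left 98°, forward 6.0 m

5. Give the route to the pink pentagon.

turn left 144°, forward 1.5 m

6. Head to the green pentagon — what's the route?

turn left 28°, forward 10.5 m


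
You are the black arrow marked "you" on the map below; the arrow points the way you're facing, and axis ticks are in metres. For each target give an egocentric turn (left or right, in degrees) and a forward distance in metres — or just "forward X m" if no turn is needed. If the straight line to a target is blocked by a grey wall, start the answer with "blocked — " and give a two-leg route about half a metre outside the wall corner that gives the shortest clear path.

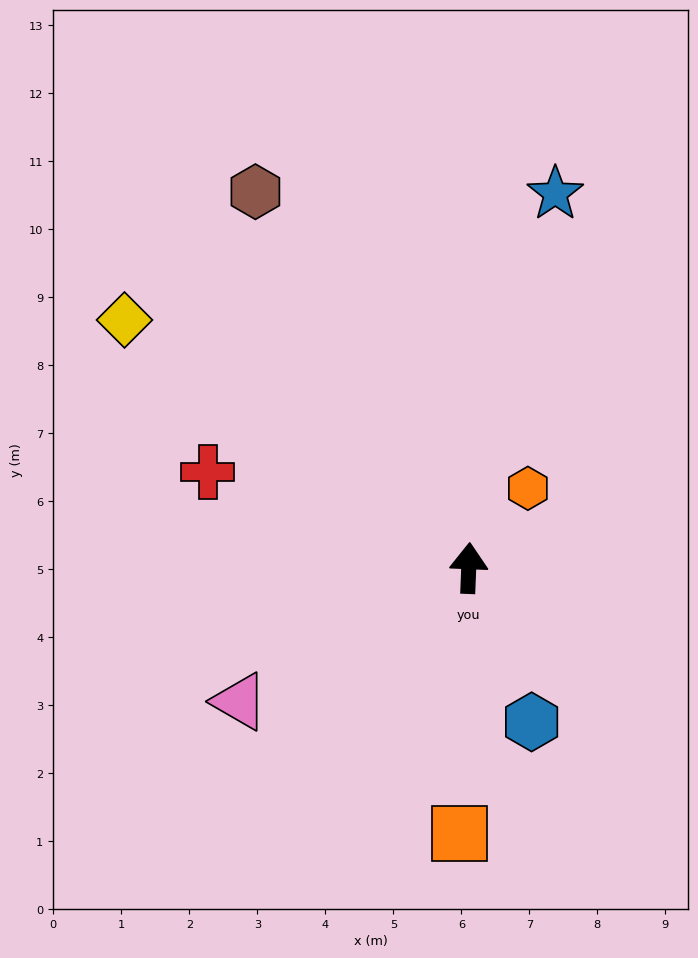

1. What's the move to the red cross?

turn left 72°, forward 4.1 m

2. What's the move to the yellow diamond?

turn left 57°, forward 6.2 m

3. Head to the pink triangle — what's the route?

turn left 123°, forward 3.9 m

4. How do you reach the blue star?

turn right 11°, forward 5.7 m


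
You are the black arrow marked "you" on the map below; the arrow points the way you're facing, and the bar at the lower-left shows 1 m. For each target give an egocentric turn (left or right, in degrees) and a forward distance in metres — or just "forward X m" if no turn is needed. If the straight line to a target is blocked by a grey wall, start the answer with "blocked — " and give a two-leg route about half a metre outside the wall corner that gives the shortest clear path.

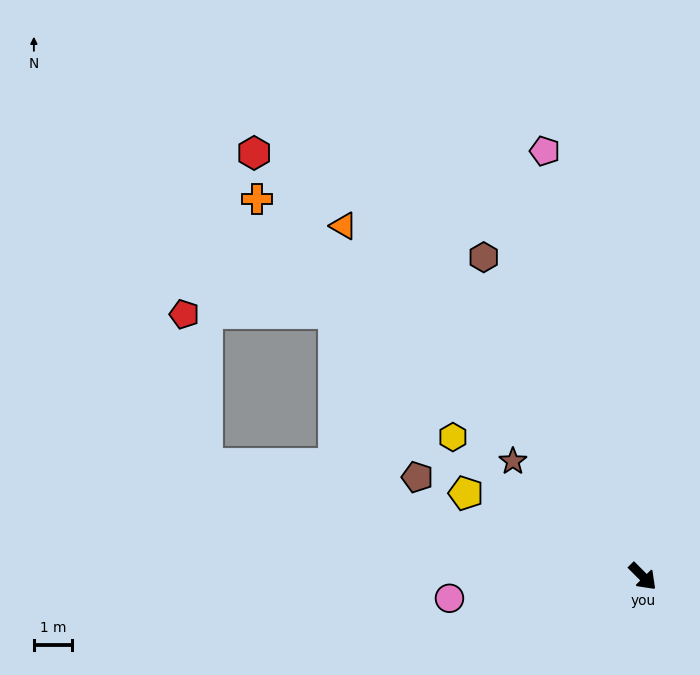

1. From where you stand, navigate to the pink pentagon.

turn left 148°, forward 11.4 m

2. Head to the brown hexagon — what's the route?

turn left 162°, forward 9.3 m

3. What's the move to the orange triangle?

turn left 176°, forward 12.1 m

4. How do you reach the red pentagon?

blocked — turn right 149°, forward 11.8 m, then turn right 67°, forward 4.0 m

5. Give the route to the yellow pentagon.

turn right 160°, forward 5.1 m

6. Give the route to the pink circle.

turn right 128°, forward 5.1 m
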